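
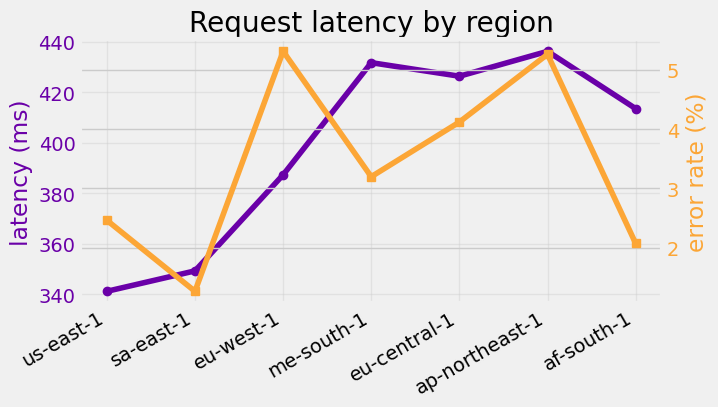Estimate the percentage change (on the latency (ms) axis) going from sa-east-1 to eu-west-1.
≈ +11.4%

sa-east-1 ≈ 350, eu-west-1 ≈ 390; (390 − 350) / 350 ≈ +11.4%.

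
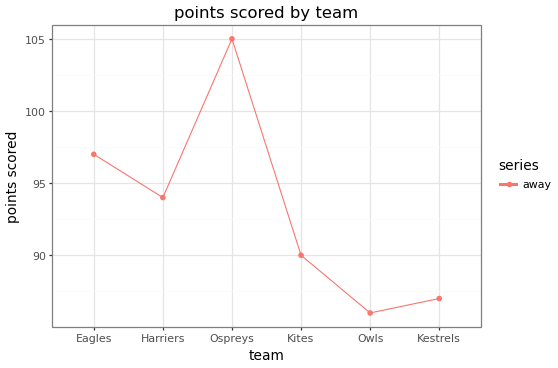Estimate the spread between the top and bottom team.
Max Ospreys ≈ 104, min Owls ≈ 86; range ≈ 18.

≈ 18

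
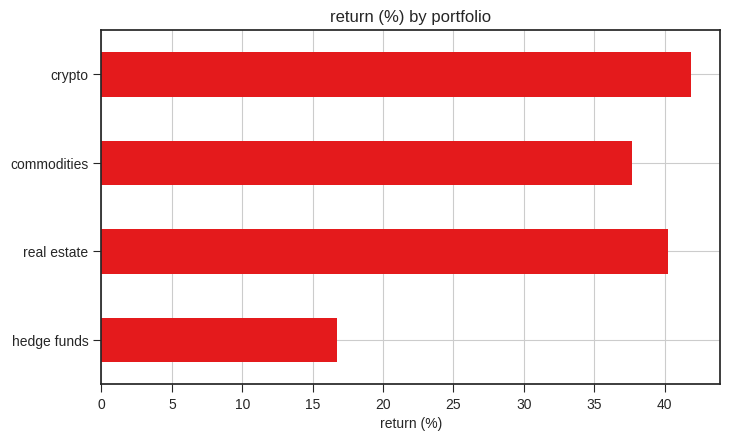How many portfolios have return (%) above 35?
3

Above 35: real estate, commodities, crypto.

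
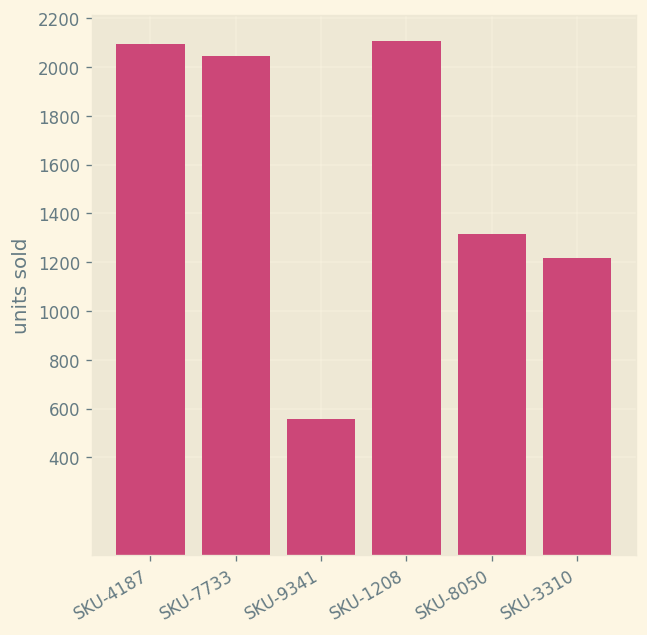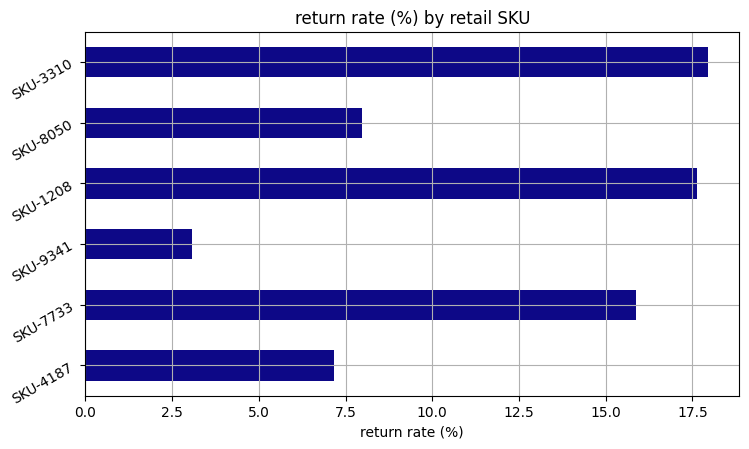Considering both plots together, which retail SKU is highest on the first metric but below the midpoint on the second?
SKU-4187

Chart 2 median return rate (%) ≈ 12; below-median retail SKUs: SKU-4187, SKU-9341, SKU-8050. Among those, SKU-4187 has the highest units sold (≈ 2000).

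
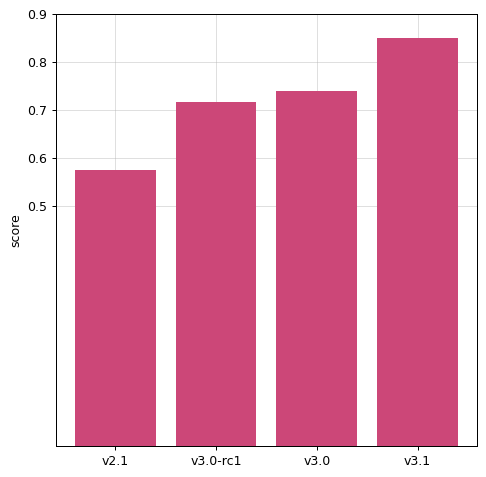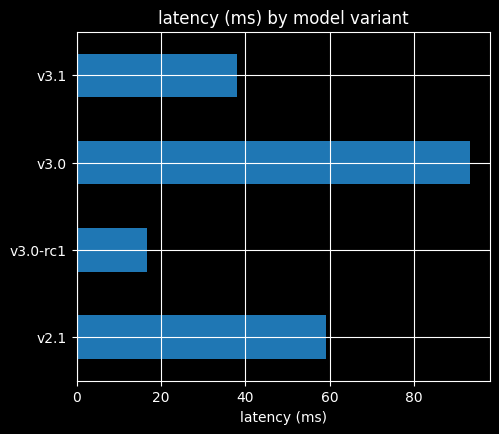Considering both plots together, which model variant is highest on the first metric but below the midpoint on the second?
v3.1

Chart 2 median latency (ms) ≈ 50; below-median model variants: v3.0-rc1, v3.1. Among those, v3.1 has the highest score (≈ 0.9).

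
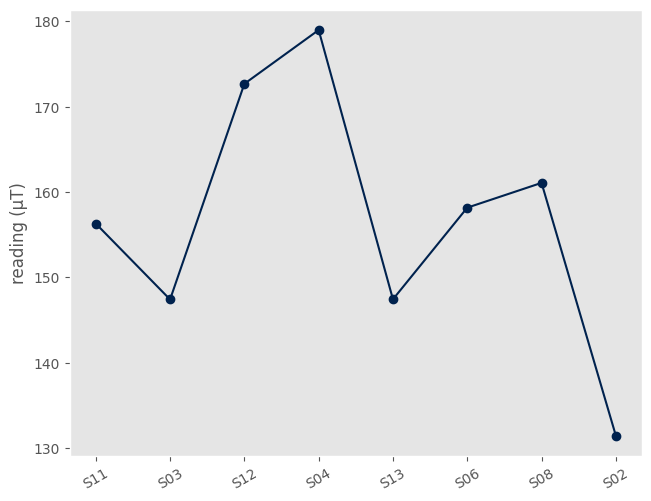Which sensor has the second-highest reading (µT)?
S12

Top 3: S04 ≈ 180, S12 ≈ 175, S08 ≈ 160.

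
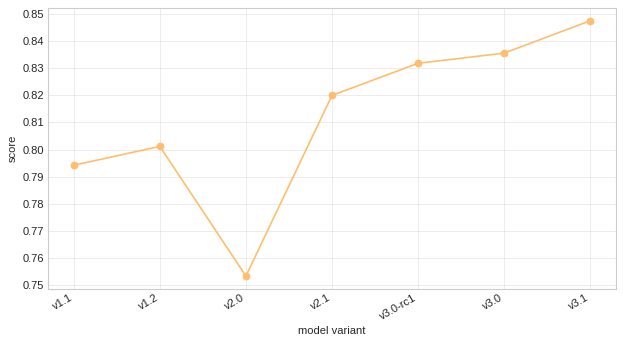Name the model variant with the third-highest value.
Top 4: v3.1 ≈ 0.85, v3.0 ≈ 0.84, v3.0-rc1 ≈ 0.83, v2.1 ≈ 0.82.

v3.0-rc1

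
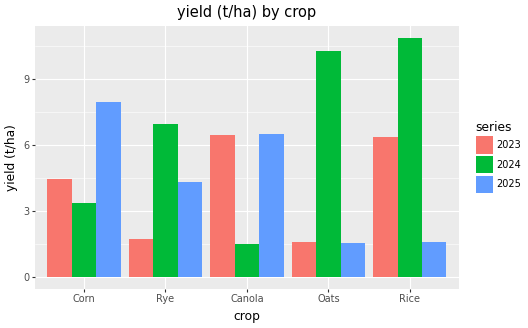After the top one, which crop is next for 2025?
Top 3 for 2025: Corn ≈ 8, Canola ≈ 6, Rye ≈ 4.

Canola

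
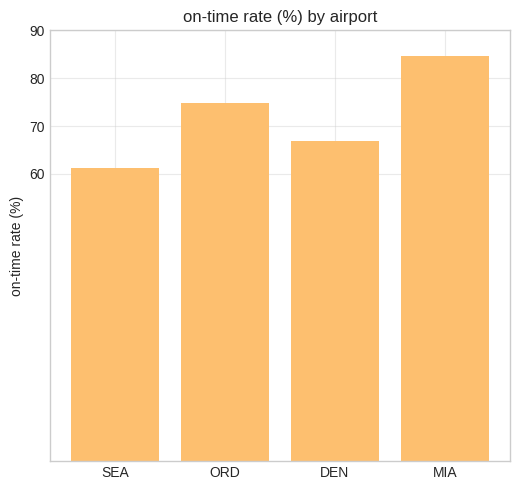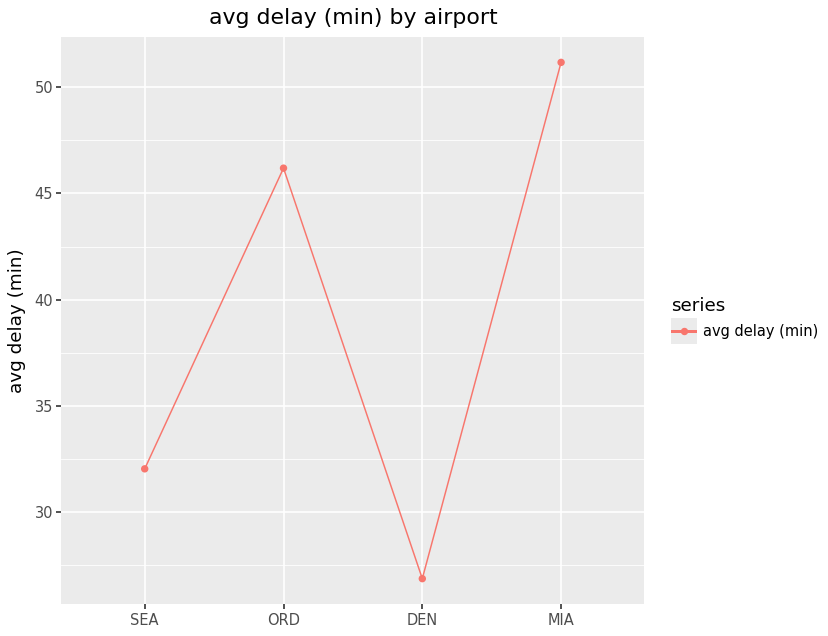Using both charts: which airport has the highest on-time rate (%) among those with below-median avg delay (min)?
DEN

Chart 2 median avg delay (min) ≈ 40; below-median airports: SEA, DEN. Among those, DEN has the highest on-time rate (%) (≈ 70).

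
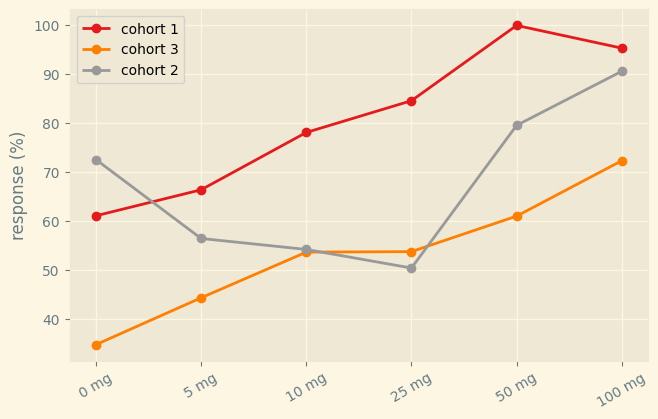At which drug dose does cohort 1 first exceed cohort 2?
0 mg: cohort 1 ≈ 60 vs cohort 2 ≈ 70 (not yet); 5 mg: cohort 1 ≈ 70 vs cohort 2 ≈ 60 (first crossover).

5 mg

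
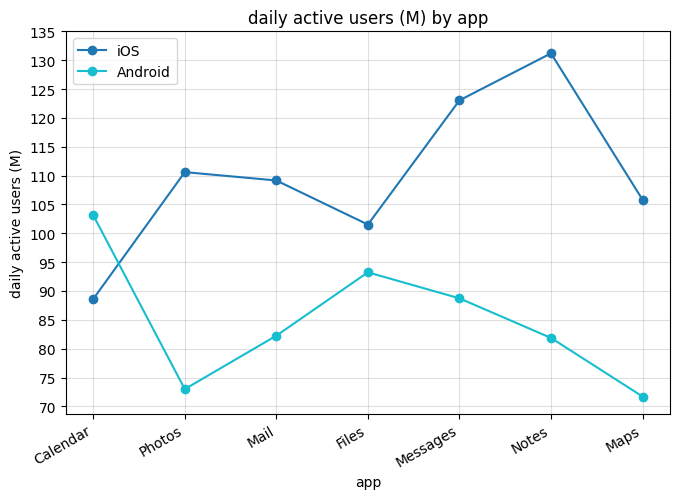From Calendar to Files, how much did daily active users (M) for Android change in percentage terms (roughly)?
Calendar ≈ 105, Files ≈ 95; (95 − 105) / 105 ≈ -9.5%.

≈ -9.5%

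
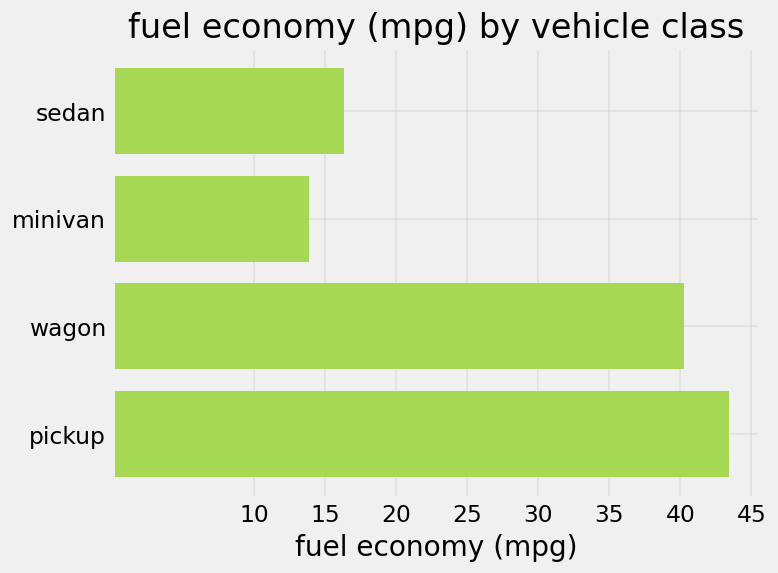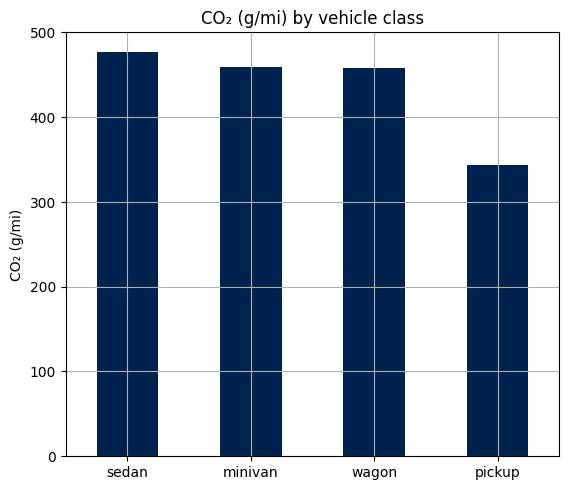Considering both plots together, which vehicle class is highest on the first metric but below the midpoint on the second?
Chart 2 median CO₂ (g/mi) ≈ 450; below-median vehicle classes: wagon, pickup. Among those, pickup has the highest fuel economy (mpg) (≈ 45).

pickup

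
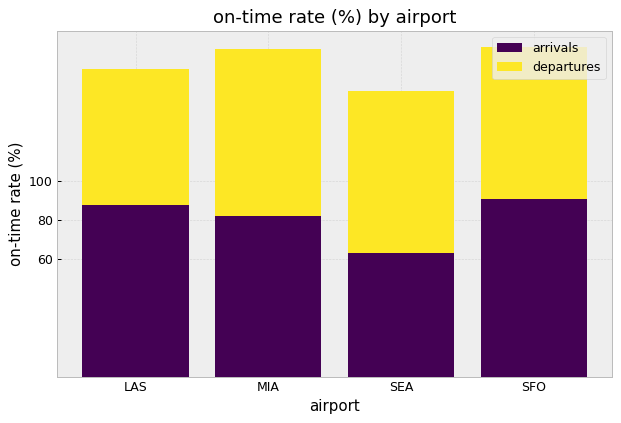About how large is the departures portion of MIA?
≈ 80

departures top ≈ 160, bottom ≈ 80; segment ≈ 80.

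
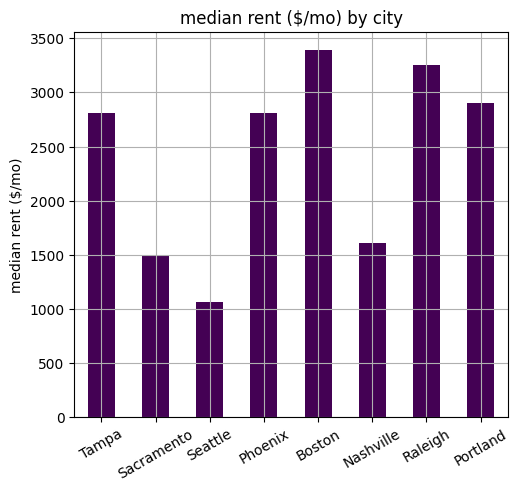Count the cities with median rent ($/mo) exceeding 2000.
5

Above 2000: Tampa, Phoenix, Boston, Raleigh, Portland.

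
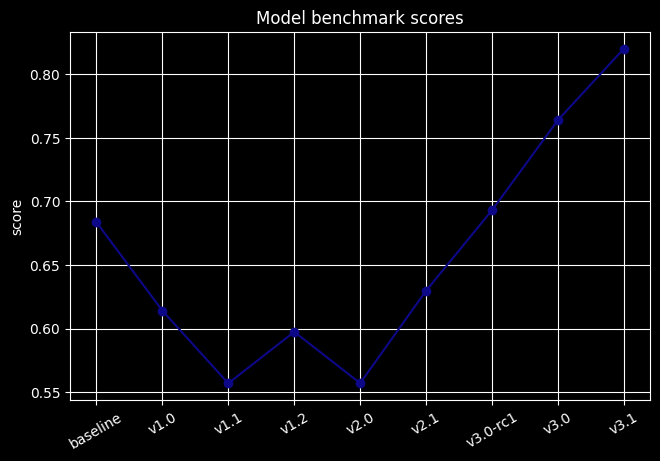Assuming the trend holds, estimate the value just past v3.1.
≈ 0.85

Last three: 0.70, 0.75, 0.80 → slope ≈ 0.05/step → next ≈ 0.85.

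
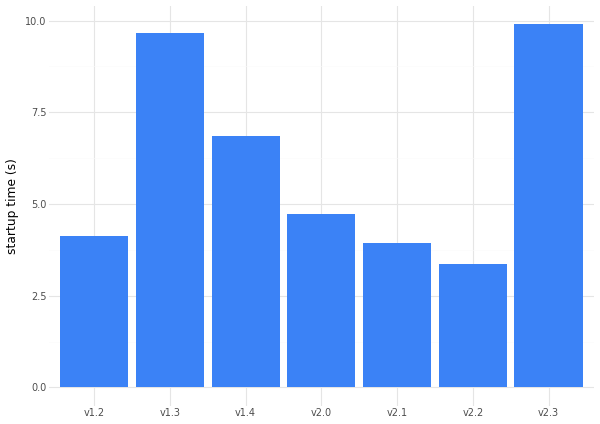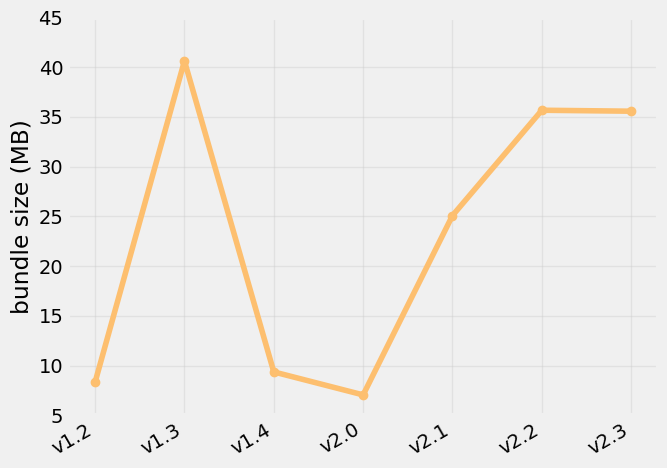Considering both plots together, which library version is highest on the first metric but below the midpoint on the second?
v1.4

Chart 2 median bundle size (MB) ≈ 25; below-median library versions: v1.2, v1.4, v2.0. Among those, v1.4 has the highest startup time (s) (≈ 7).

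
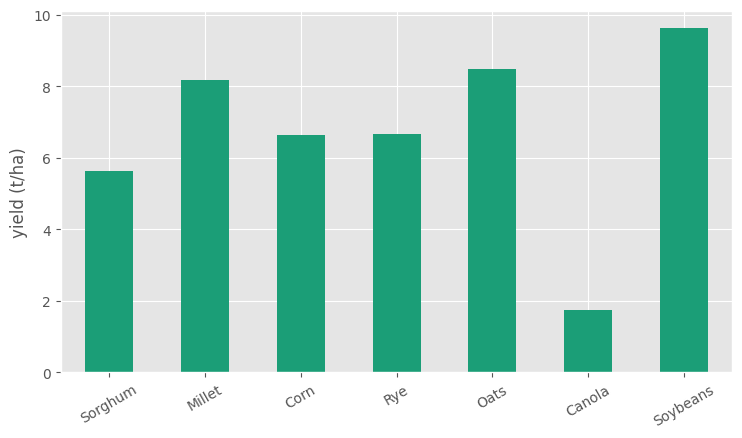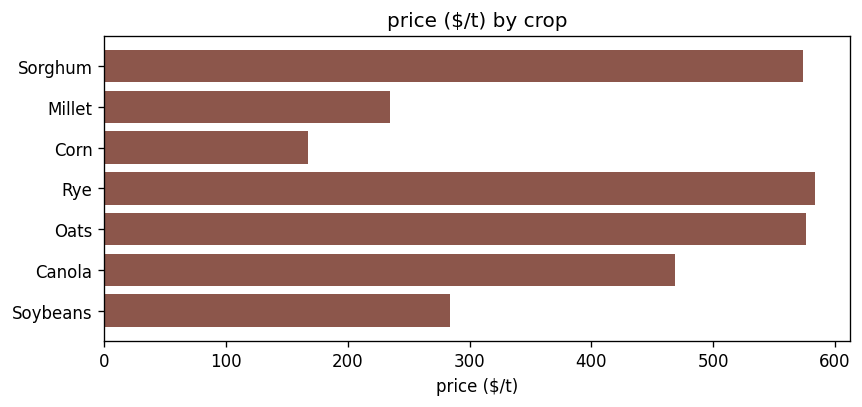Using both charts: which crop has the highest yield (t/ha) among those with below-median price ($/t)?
Soybeans

Chart 2 median price ($/t) ≈ 500; below-median crops: Millet, Corn, Soybeans. Among those, Soybeans has the highest yield (t/ha) (≈ 10).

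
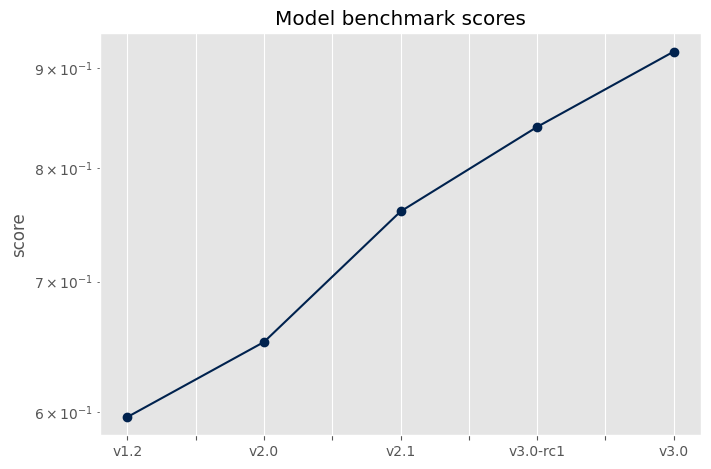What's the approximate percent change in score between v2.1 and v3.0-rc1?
≈ +13.3%

v2.1 ≈ 0.75, v3.0-rc1 ≈ 0.85; (0.85 − 0.75) / 0.75 ≈ +13.3%.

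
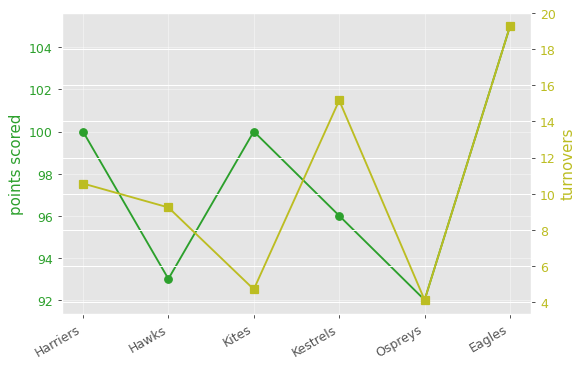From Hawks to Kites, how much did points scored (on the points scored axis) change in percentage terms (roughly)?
≈ +8.7%

Hawks ≈ 92, Kites ≈ 100; (100 − 92) / 92 ≈ +8.7%.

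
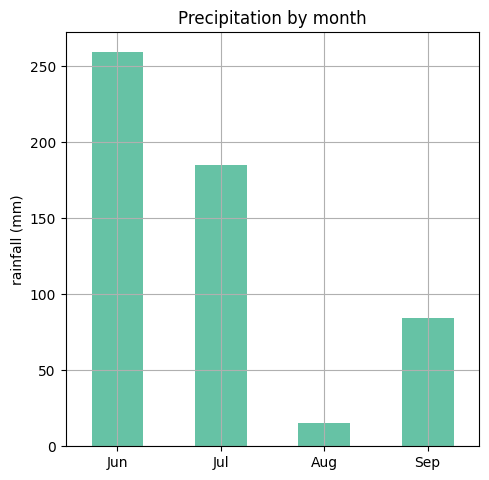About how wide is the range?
Max Jun ≈ 250, min Aug ≈ 25; range ≈ 225.

≈ 225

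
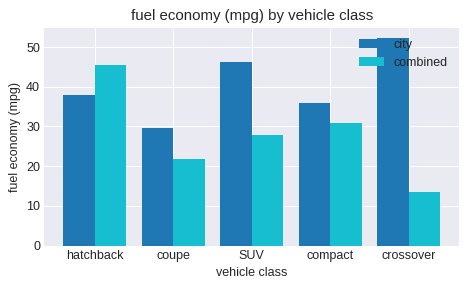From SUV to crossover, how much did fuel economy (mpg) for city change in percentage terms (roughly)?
≈ +11.1%

SUV ≈ 45, crossover ≈ 50; (50 − 45) / 45 ≈ +11.1%.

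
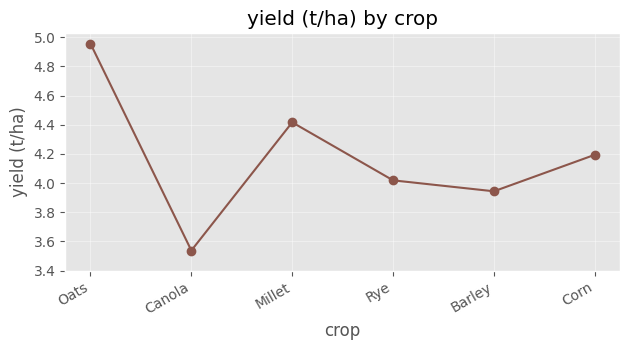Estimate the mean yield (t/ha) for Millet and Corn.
(4.4 + 4.2) / 2 ≈ 4.3.

≈ 4.3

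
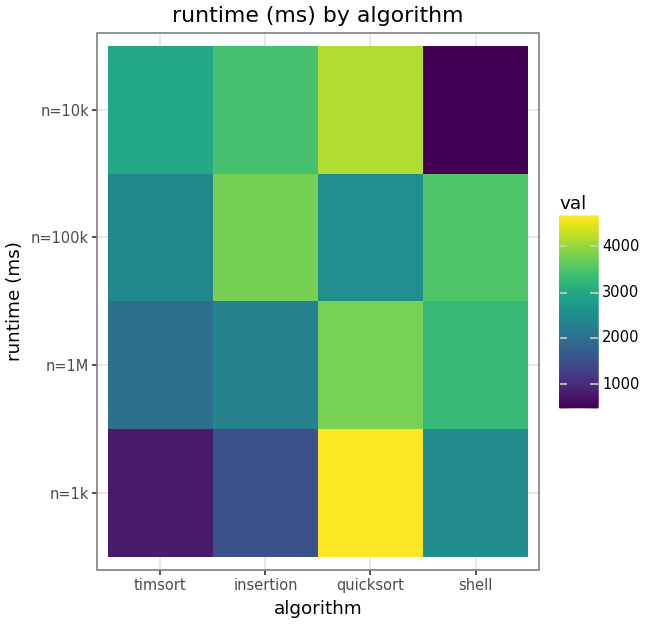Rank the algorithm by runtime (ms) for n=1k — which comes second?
shell

Top 3 for n=1k: quicksort ≈ 4500, shell ≈ 2500, insertion ≈ 1500.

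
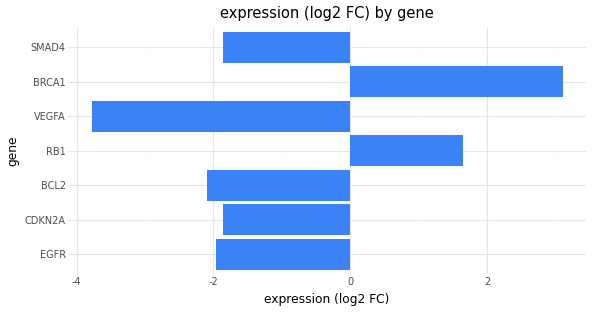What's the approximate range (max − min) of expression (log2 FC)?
Max BRCA1 ≈ 3, min VEGFA ≈ -4; range ≈ 7.

≈ 7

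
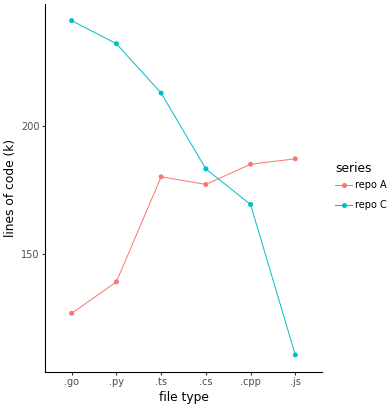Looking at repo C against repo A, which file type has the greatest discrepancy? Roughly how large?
.go: repo C ≈ 240, repo A ≈ 120 → gap ≈ 120. Next-largest (.py) is only ≈ 100.

.go, ≈ 120 k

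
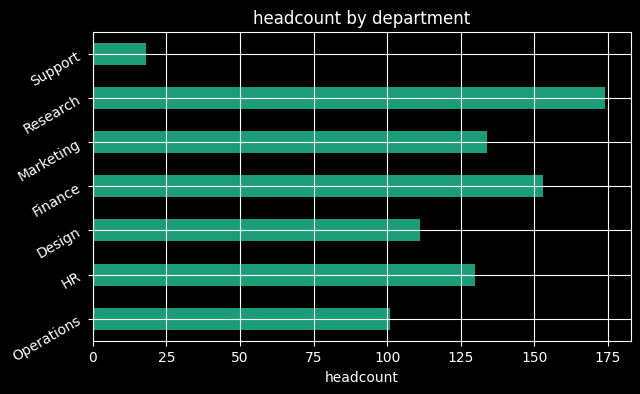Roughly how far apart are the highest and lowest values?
Max Research ≈ 180, min Support ≈ 20; range ≈ 160.

≈ 160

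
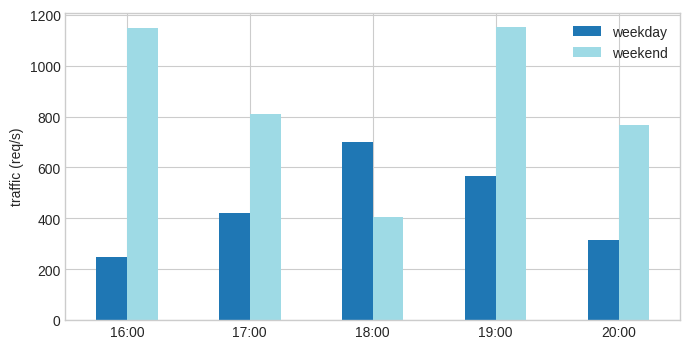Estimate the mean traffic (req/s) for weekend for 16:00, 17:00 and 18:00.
≈ 767

(1100 + 800 + 400) / 3 ≈ 767.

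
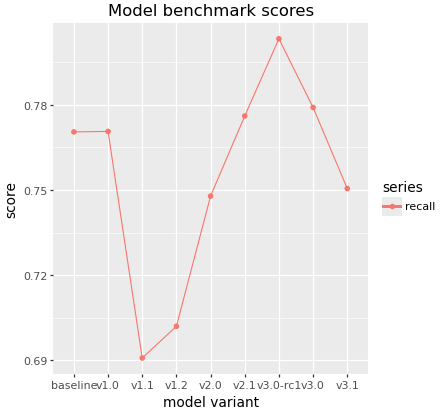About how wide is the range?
Max v3.0-rc1 ≈ 0.80, min v1.1 ≈ 0.69; range ≈ 0.11.

≈ 0.11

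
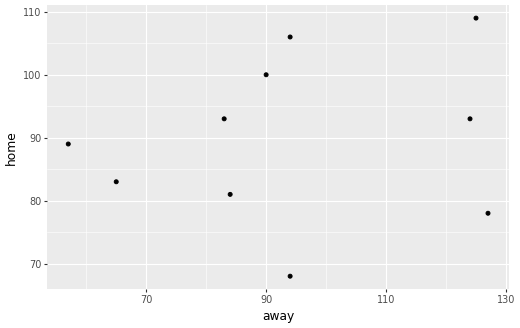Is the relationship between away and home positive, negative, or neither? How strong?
Points are roughly uncorrelated; weak (|r| ≈ 0.2).

no clear correlation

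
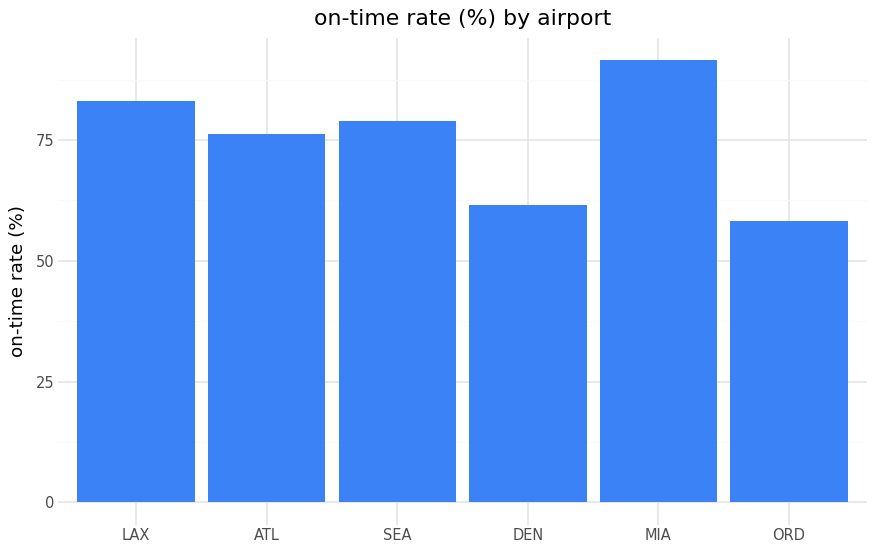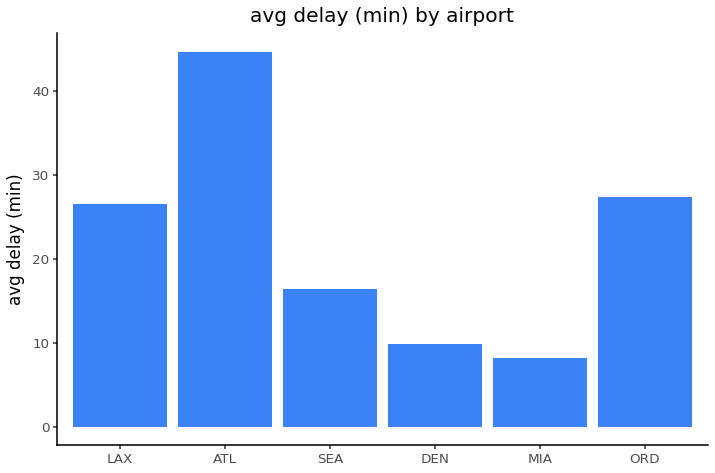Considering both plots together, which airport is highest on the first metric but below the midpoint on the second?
Chart 2 median avg delay (min) ≈ 20; below-median airports: SEA, DEN, MIA. Among those, MIA has the highest on-time rate (%) (≈ 90).

MIA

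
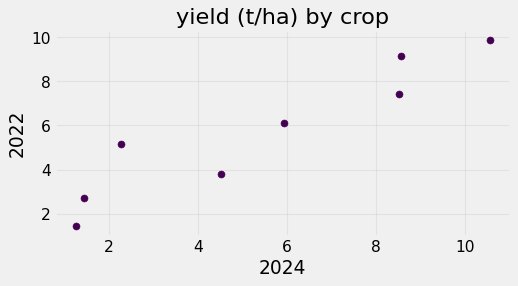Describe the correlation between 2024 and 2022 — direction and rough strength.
positive, strong

Points are positively correlated; strong (|r| ≈ 0.9).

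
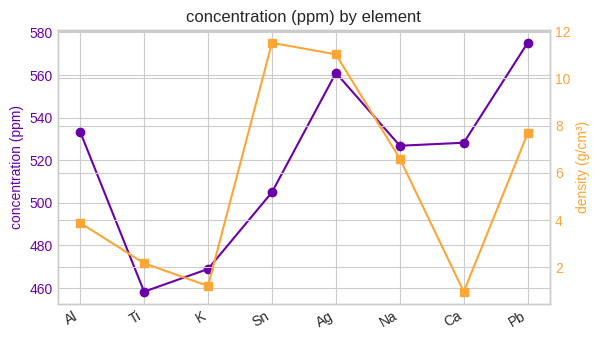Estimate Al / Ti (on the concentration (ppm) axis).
≈ 1.15×

Al ≈ 530, Ti ≈ 460; 530/460 ≈ 1.15.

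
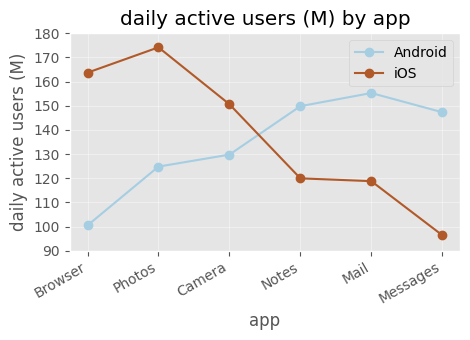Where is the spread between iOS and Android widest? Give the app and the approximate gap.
Browser, ≈ 60 M

Browser: iOS ≈ 160, Android ≈ 100 → gap ≈ 60. Next-largest (Messages) is only ≈ 50.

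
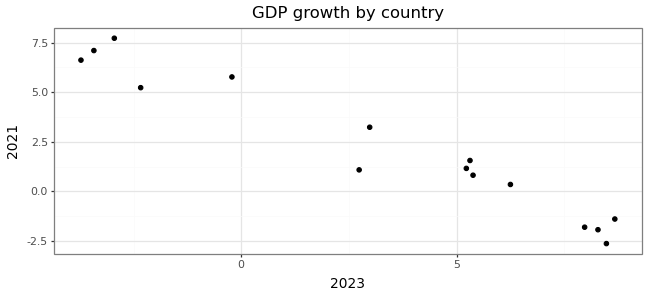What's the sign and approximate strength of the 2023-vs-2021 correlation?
Points are negatively correlated; strong (|r| ≈ 1.0).

negative, strong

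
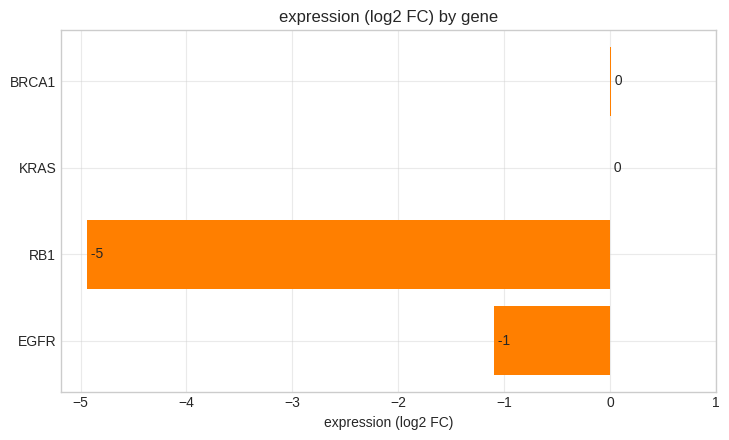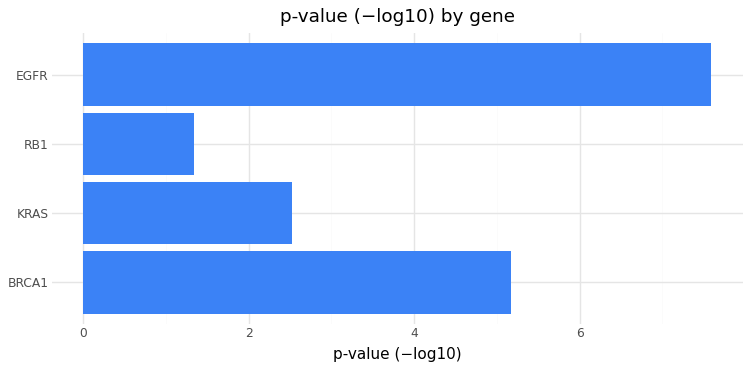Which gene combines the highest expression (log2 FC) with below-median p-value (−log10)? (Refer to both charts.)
Chart 2 median p-value (−log10) ≈ 4; below-median genes: KRAS, RB1. Among those, KRAS has the highest expression (log2 FC) (≈ 0).

KRAS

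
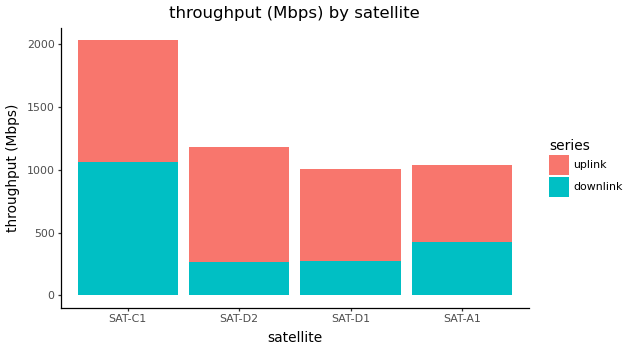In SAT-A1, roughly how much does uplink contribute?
uplink top ≈ 1000, bottom ≈ 400; segment ≈ 600.

≈ 600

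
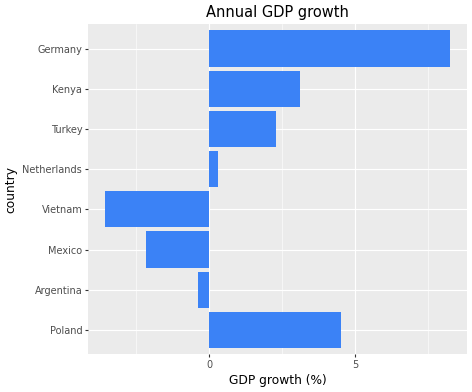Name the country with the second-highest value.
Poland

Top 3: Germany ≈ 8, Poland ≈ 4, Kenya ≈ 3.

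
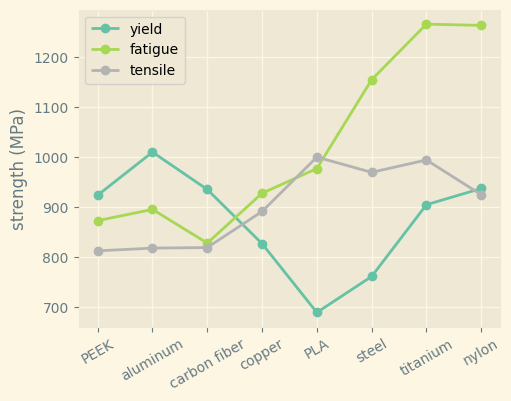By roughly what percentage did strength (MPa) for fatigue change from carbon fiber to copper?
≈ +11.8%

carbon fiber ≈ 850, copper ≈ 950; (950 − 850) / 850 ≈ +11.8%.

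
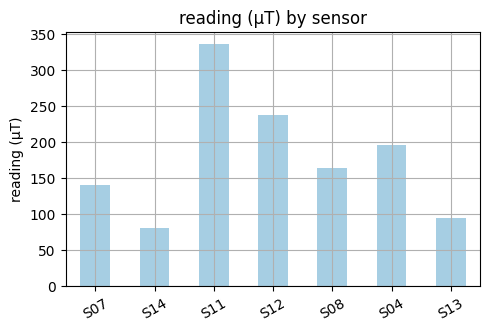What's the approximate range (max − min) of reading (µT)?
≈ 250

Max S11 ≈ 350, min S14 ≈ 100; range ≈ 250.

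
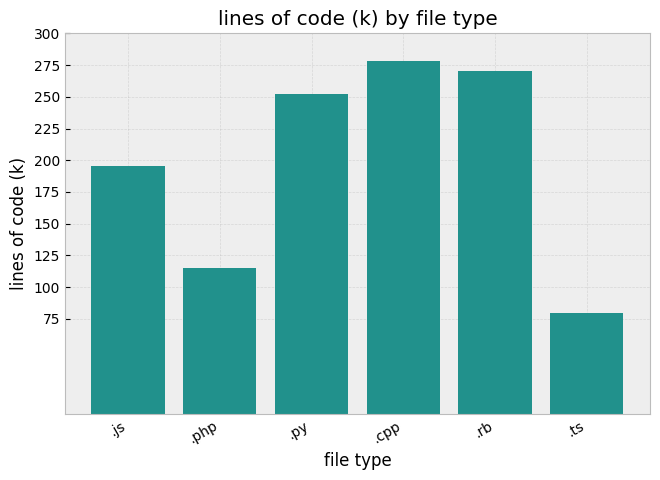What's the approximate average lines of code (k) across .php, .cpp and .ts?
(125 + 275 + 75) / 3 ≈ 158.

≈ 158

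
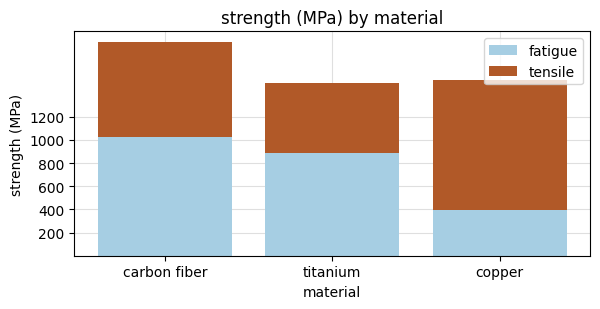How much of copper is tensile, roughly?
tensile top ≈ 1600, bottom ≈ 400; segment ≈ 1200.

≈ 1200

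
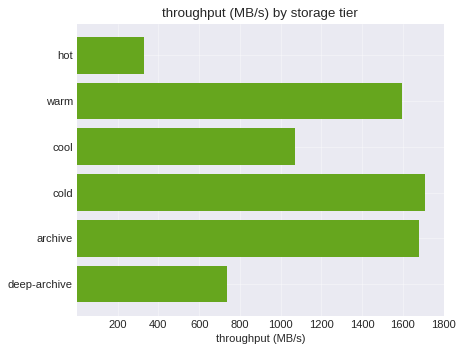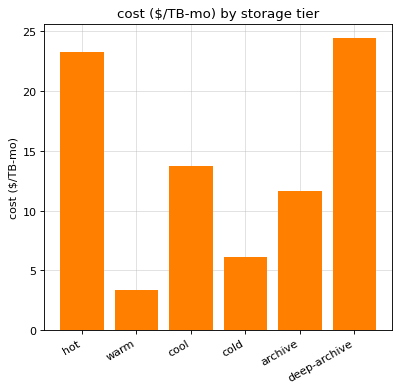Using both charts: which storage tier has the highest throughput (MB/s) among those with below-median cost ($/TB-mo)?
Chart 2 median cost ($/TB-mo) ≈ 15; below-median storage tiers: warm, cold, archive. Among those, cold has the highest throughput (MB/s) (≈ 1800).

cold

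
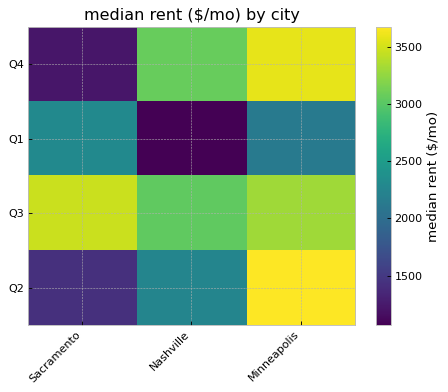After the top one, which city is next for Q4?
Top 3 for Q4: Minneapolis ≈ 3500, Nashville ≈ 3000, Sacramento ≈ 1000.

Nashville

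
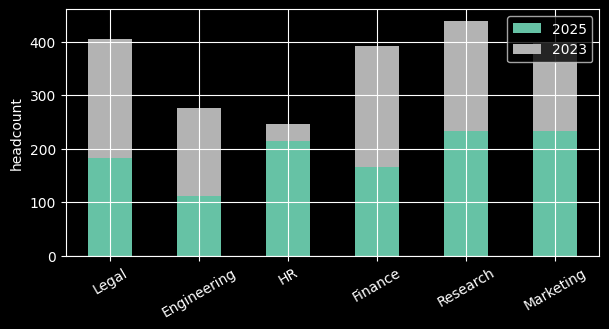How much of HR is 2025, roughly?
≈ 200

2025 top ≈ 200, bottom ≈ 0; segment ≈ 200.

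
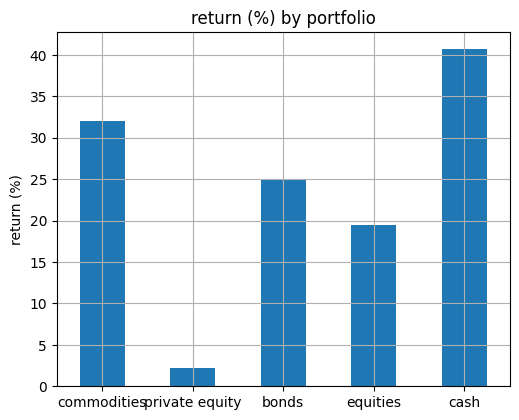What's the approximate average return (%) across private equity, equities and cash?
≈ 20

(0 + 20 + 40) / 3 ≈ 20.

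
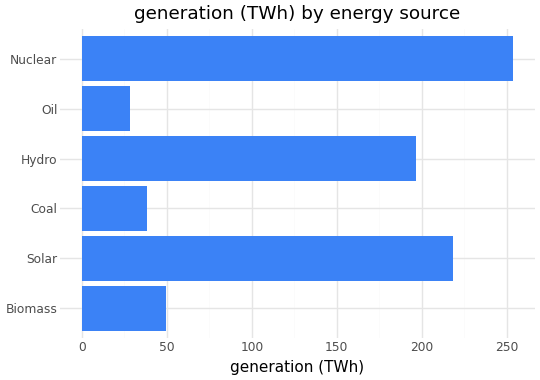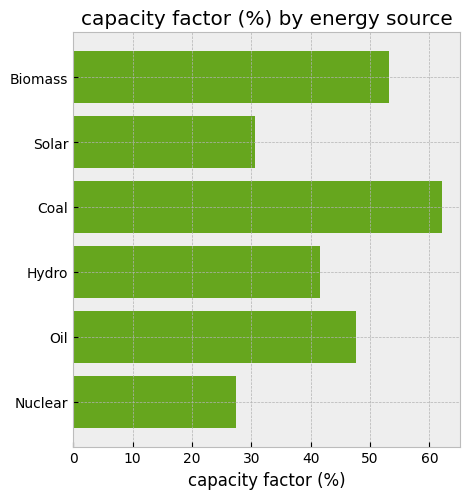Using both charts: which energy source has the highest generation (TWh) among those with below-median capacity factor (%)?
Nuclear

Chart 2 median capacity factor (%) ≈ 40; below-median energy sources: Solar, Hydro, Nuclear. Among those, Nuclear has the highest generation (TWh) (≈ 250).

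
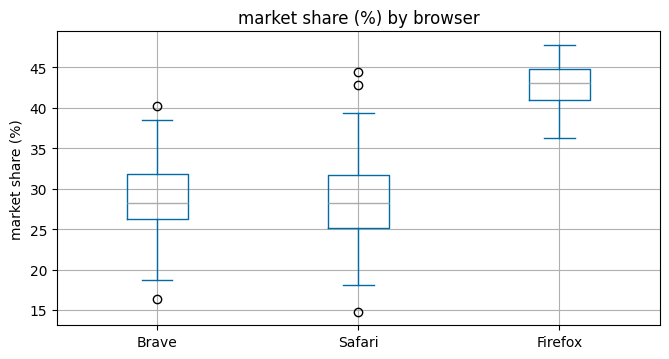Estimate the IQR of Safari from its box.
≈ 6

Q3 ≈ 32, Q1 ≈ 26; IQR ≈ 6.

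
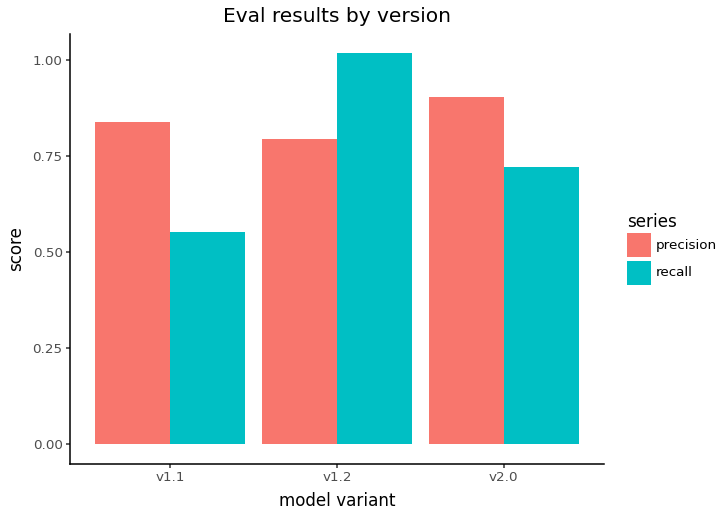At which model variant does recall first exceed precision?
v1.2

v1.1: recall ≈ 0.6 vs precision ≈ 0.8 (not yet); v1.2: recall ≈ 1.0 vs precision ≈ 0.8 (first crossover).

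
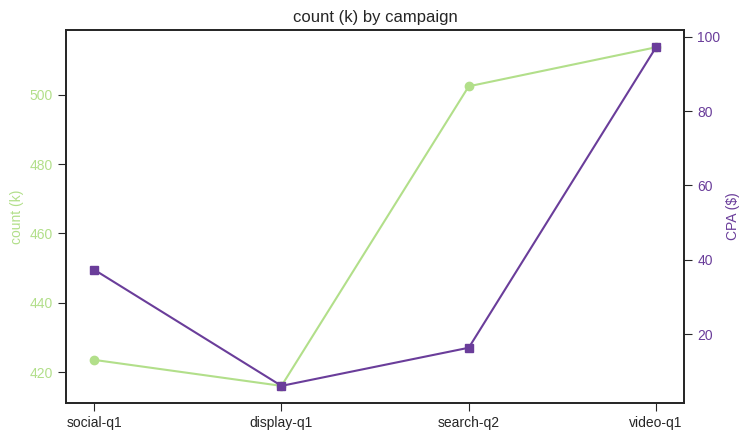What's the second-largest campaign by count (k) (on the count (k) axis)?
Top 3 (on the count (k) axis): video-q1 ≈ 510, search-q2 ≈ 500, social-q1 ≈ 420.

search-q2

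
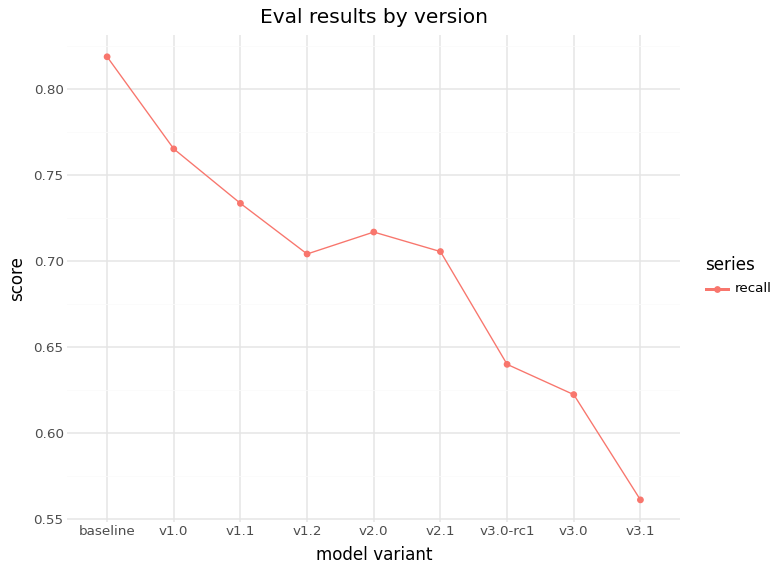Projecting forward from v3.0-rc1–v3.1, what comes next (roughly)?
≈ 0.5

Last three: 0.65, 0.60, 0.55 → slope ≈ -0.05/step → next ≈ 0.5.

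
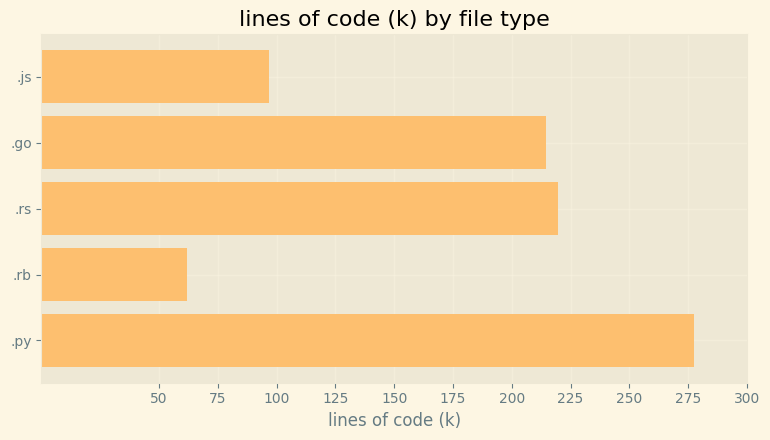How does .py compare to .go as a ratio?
.py ≈ 275, .go ≈ 225; 275/225 ≈ 1.22.

≈ 1.22×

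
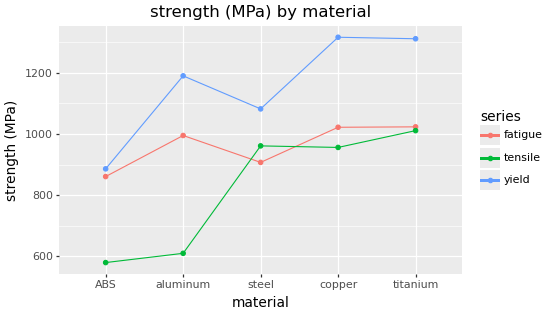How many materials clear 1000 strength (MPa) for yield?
4

Above 1000: aluminum, steel, copper, titanium.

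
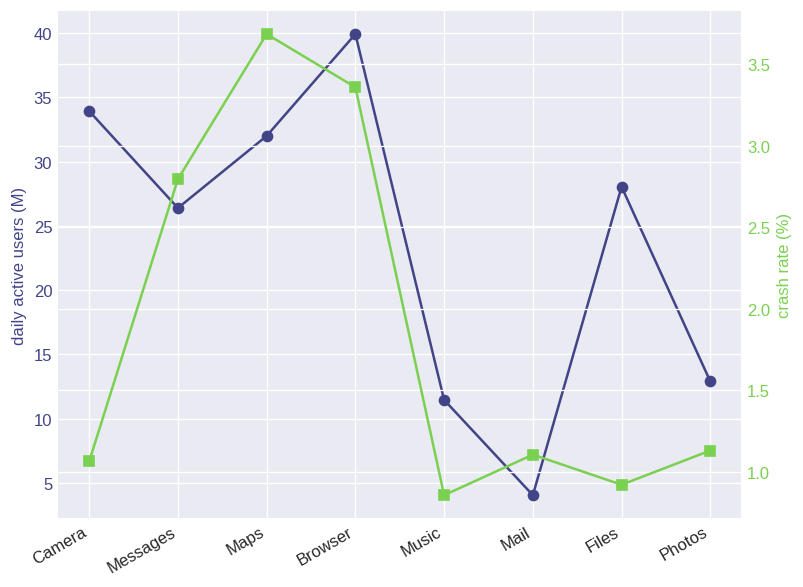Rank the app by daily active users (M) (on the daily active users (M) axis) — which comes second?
Camera

Top 3 (on the daily active users (M) axis): Browser ≈ 40, Camera ≈ 35, Maps ≈ 30.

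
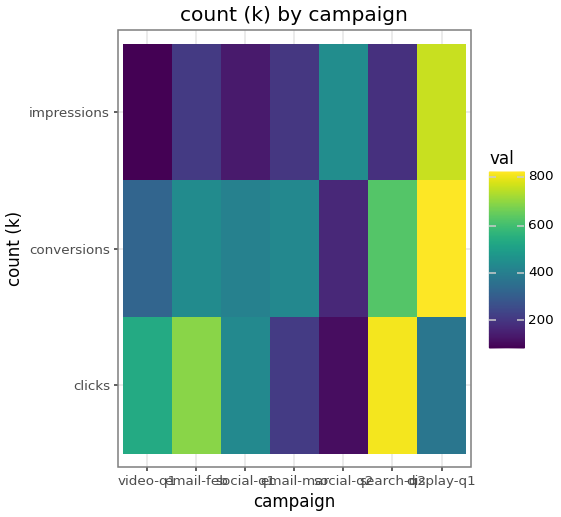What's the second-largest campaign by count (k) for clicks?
email-feb

Top 3 for clicks: search-q2 ≈ 800, email-feb ≈ 700, video-q1 ≈ 500.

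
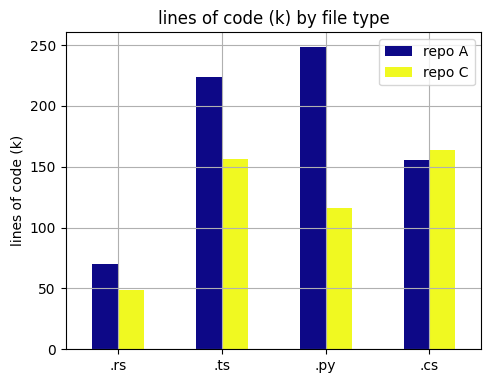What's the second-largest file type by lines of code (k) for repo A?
Top 3 for repo A: .py ≈ 250, .ts ≈ 225, .cs ≈ 150.

.ts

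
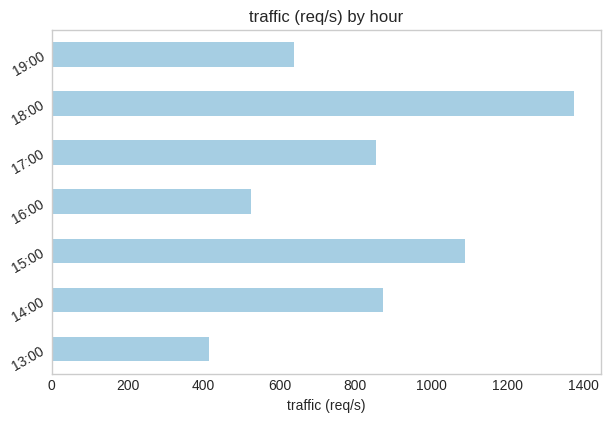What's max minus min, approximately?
≈ 1000

Max 18:00 ≈ 1400, min 13:00 ≈ 400; range ≈ 1000.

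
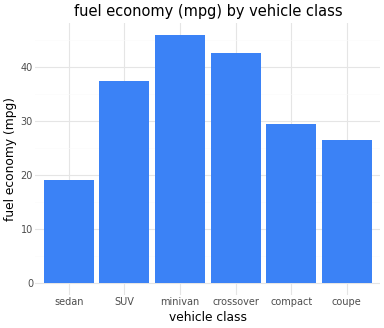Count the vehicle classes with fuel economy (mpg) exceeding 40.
2

Above 40: minivan, crossover.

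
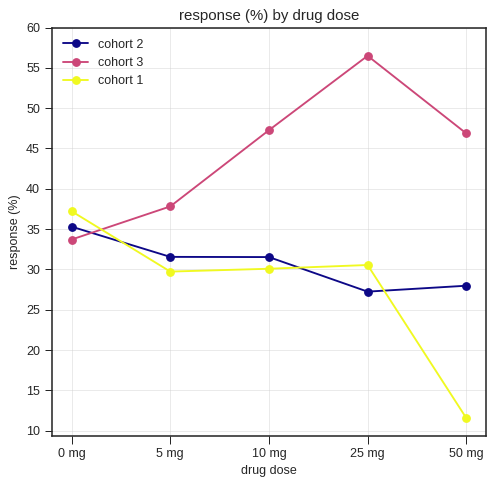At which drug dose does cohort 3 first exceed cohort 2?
0 mg: cohort 3 ≈ 35 vs cohort 2 ≈ 35 (not yet); 5 mg: cohort 3 ≈ 40 vs cohort 2 ≈ 30 (first crossover).

5 mg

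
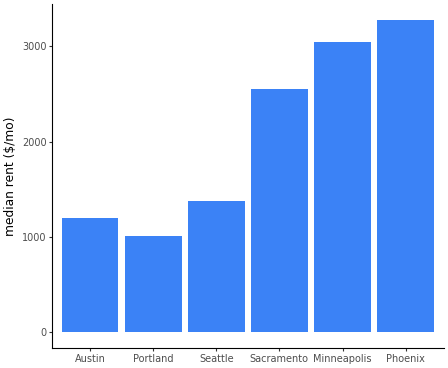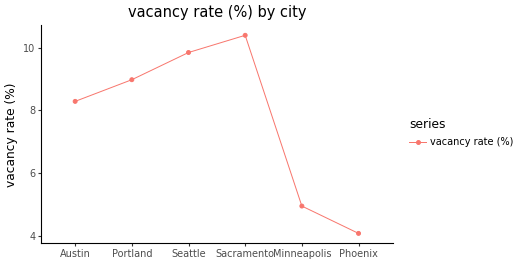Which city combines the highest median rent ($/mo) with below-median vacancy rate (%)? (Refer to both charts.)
Phoenix

Chart 2 median vacancy rate (%) ≈ 9; below-median cities: Austin, Minneapolis, Phoenix. Among those, Phoenix has the highest median rent ($/mo) (≈ 3500).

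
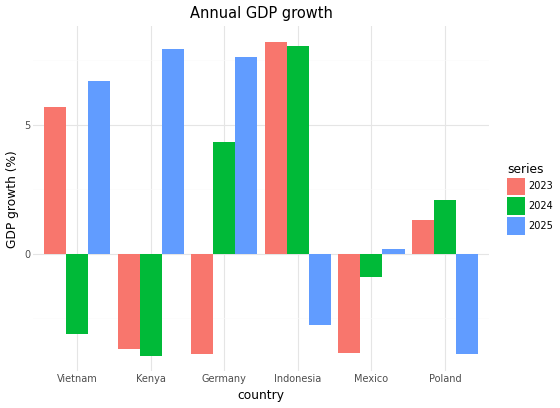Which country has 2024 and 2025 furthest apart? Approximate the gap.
Kenya: 2024 ≈ -4, 2025 ≈ 8 → gap ≈ 12. Next-largest (Indonesia) is only ≈ 10.

Kenya, ≈ 12 %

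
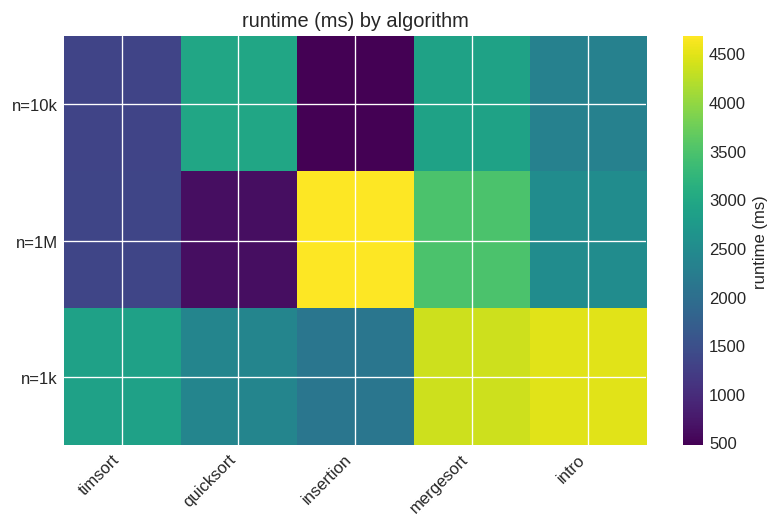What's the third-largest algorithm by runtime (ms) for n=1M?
Top 4 for n=1M: insertion ≈ 4500, mergesort ≈ 3500, intro ≈ 2500, timsort ≈ 1500.

intro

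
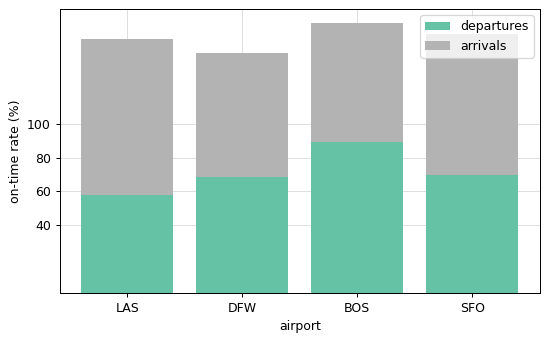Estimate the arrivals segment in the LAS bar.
arrivals top ≈ 140, bottom ≈ 60; segment ≈ 80.

≈ 80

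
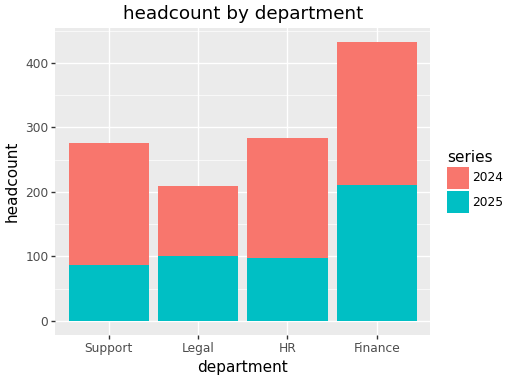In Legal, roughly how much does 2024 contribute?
≈ 100

2024 top ≈ 200, bottom ≈ 100; segment ≈ 100.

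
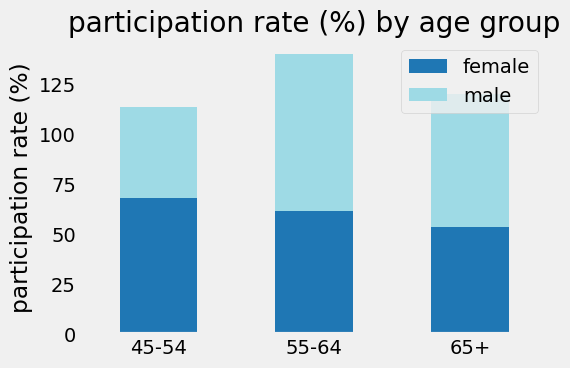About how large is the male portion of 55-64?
male top ≈ 140, bottom ≈ 60; segment ≈ 80.

≈ 80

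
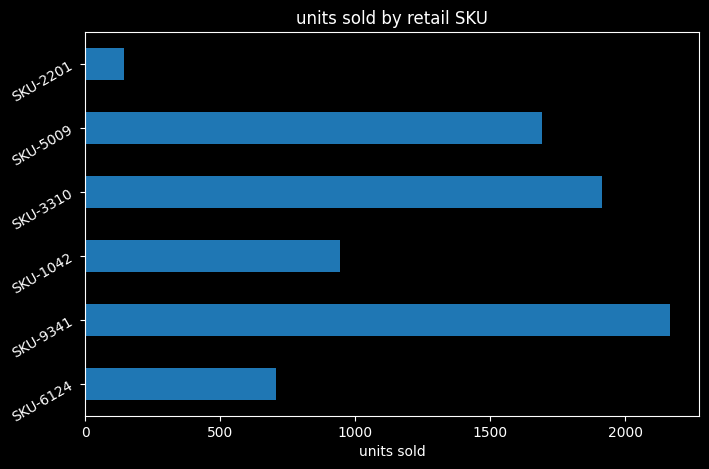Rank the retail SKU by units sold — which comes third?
SKU-5009

Top 4: SKU-9341 ≈ 2200, SKU-3310 ≈ 2000, SKU-5009 ≈ 1600, SKU-1042 ≈ 1000.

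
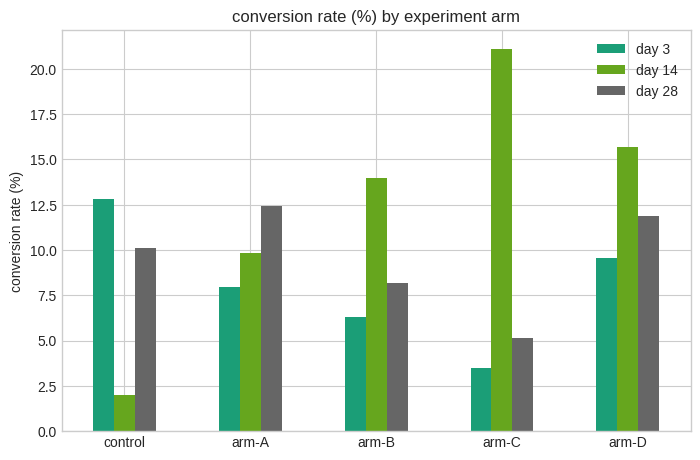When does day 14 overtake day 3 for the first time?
control: day 14 ≈ 2 vs day 3 ≈ 12 (not yet); arm-A: day 14 ≈ 10 vs day 3 ≈ 8 (first crossover).

arm-A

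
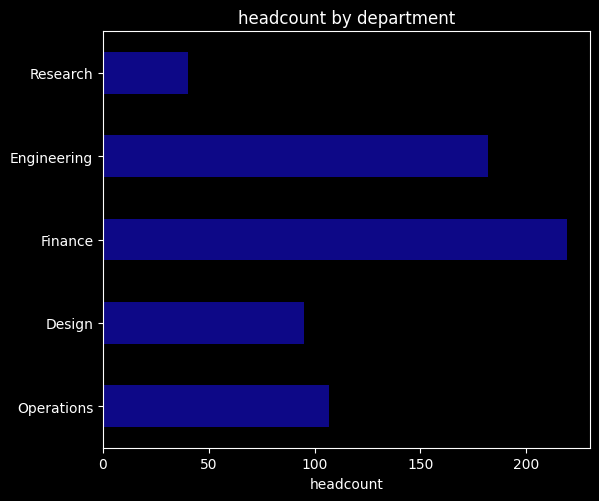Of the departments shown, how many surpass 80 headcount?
4

Above 80: Operations, Design, Finance, Engineering.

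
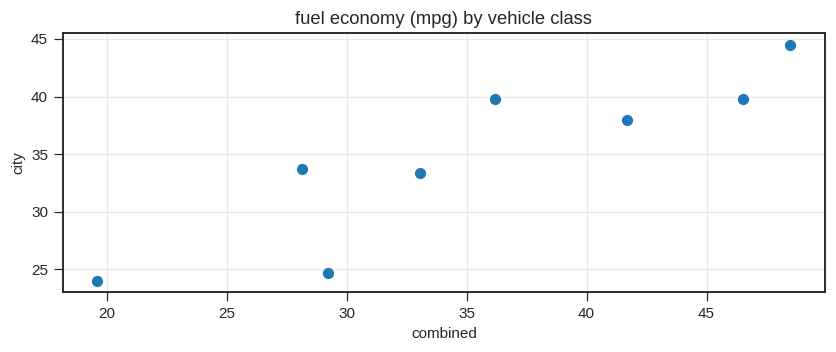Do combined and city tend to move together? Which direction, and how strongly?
Points are positively correlated; strong (|r| ≈ 0.9).

positive, strong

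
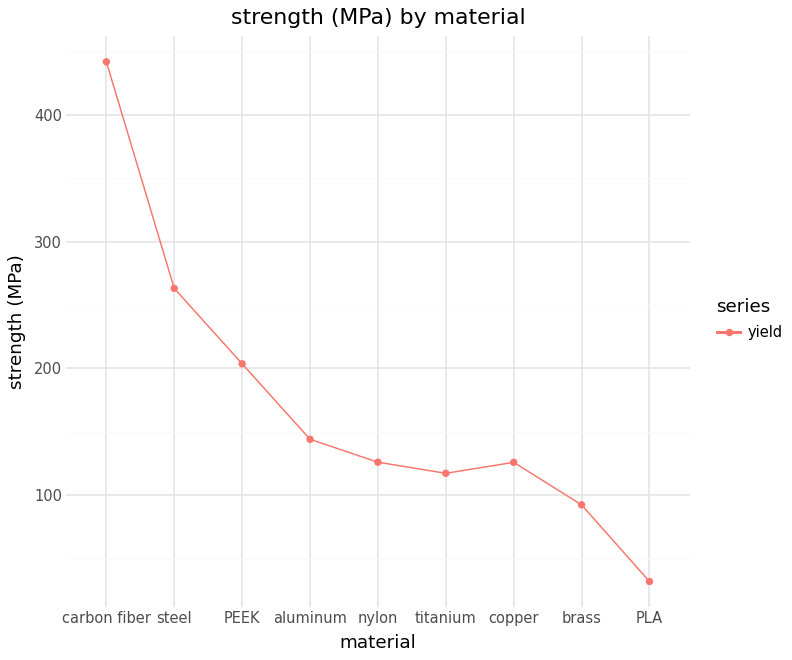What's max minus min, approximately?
≈ 400

Max carbon fiber ≈ 450, min PLA ≈ 50; range ≈ 400.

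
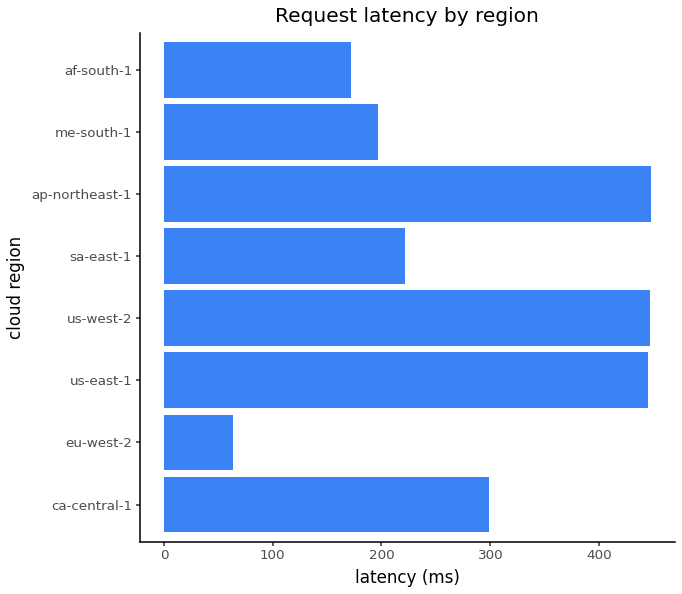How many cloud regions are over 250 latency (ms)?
Above 250: ca-central-1, us-east-1, us-west-2, ap-northeast-1.

4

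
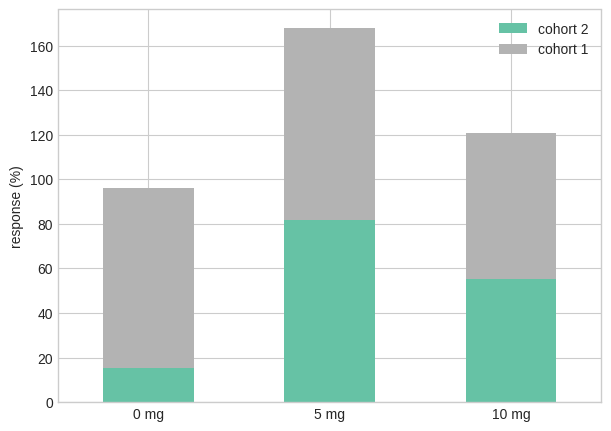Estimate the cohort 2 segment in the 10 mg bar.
cohort 2 top ≈ 60, bottom ≈ 0; segment ≈ 60.

≈ 60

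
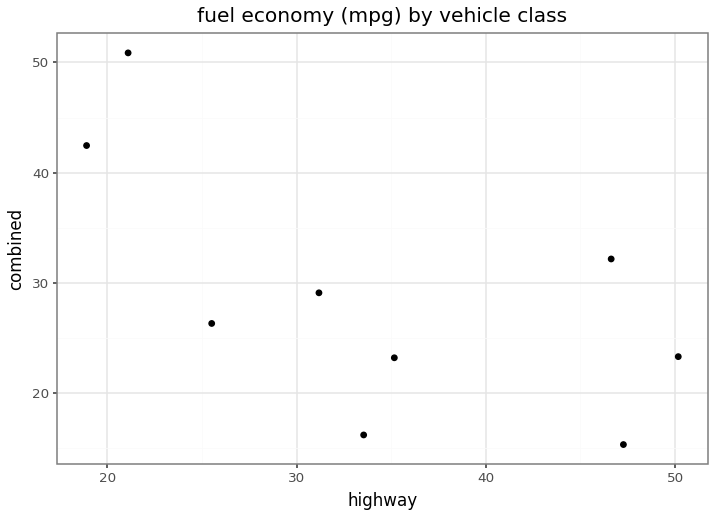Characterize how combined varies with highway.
negative, moderate

Points are negatively correlated; moderate (|r| ≈ 0.6).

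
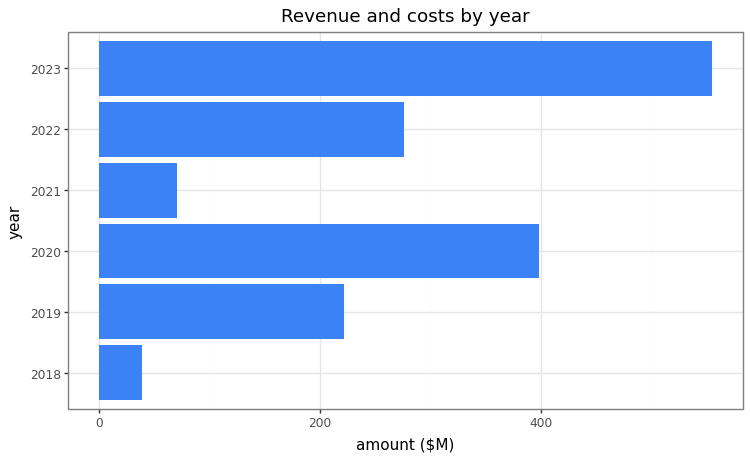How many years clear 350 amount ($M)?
Above 350: 2020, 2023.

2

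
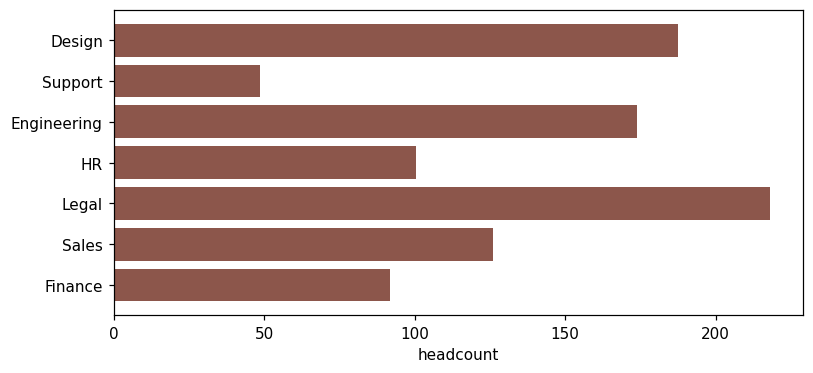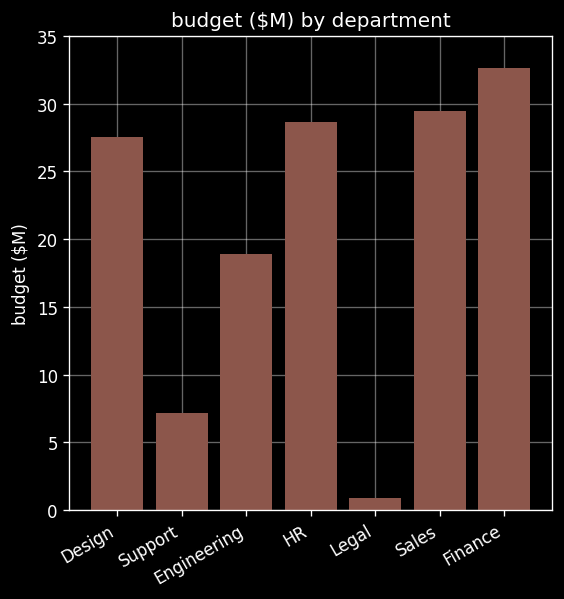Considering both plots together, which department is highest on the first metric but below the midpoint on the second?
Legal

Chart 2 median budget ($M) ≈ 30; below-median departments: Support, Engineering, Legal. Among those, Legal has the highest headcount (≈ 220).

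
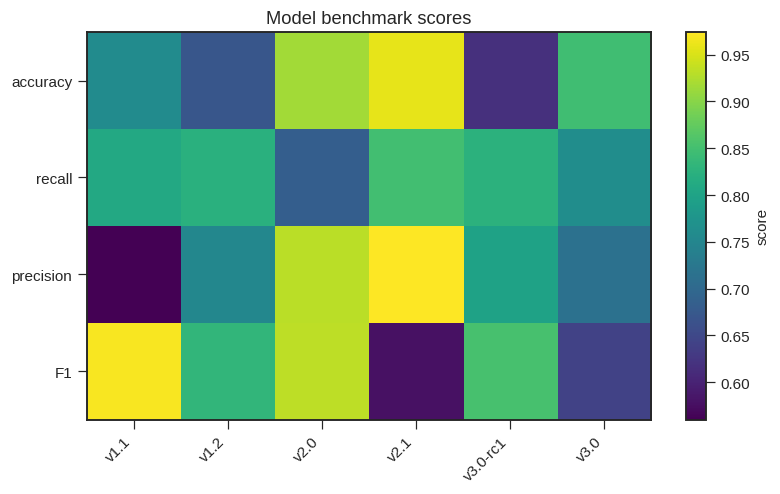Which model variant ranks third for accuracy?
Top 4 for accuracy: v2.1 ≈ 0.95, v2.0 ≈ 0.90, v3.0 ≈ 0.85, v1.1 ≈ 0.75.

v3.0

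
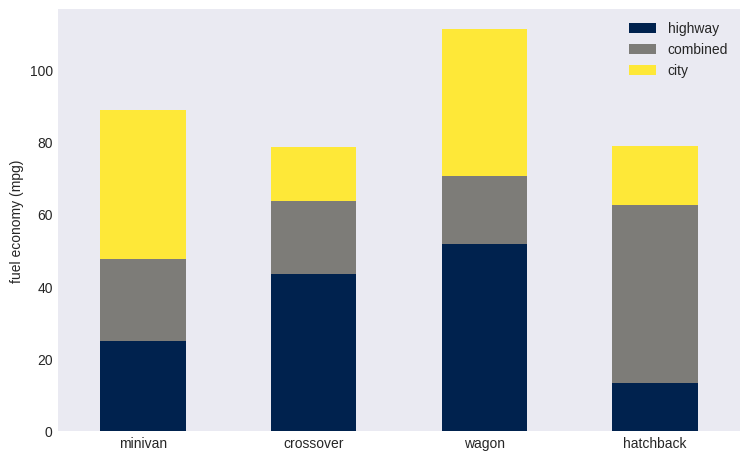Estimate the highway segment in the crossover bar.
≈ 40

highway top ≈ 40, bottom ≈ 0; segment ≈ 40.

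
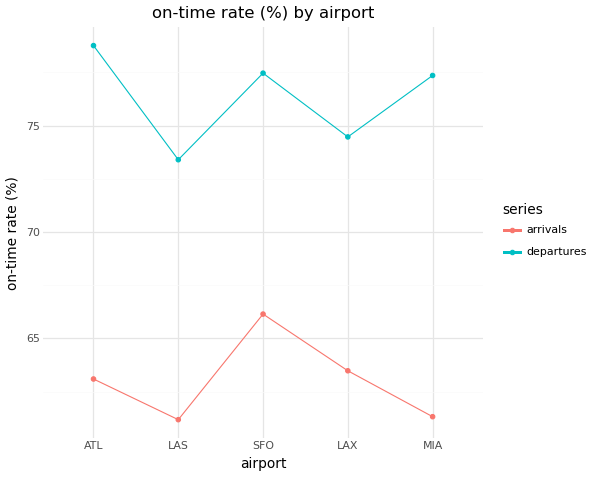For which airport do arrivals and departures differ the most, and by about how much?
MIA, ≈ 16 %

MIA: arrivals ≈ 62, departures ≈ 78 → gap ≈ 16. Next-largest (ATL) is only ≈ 14.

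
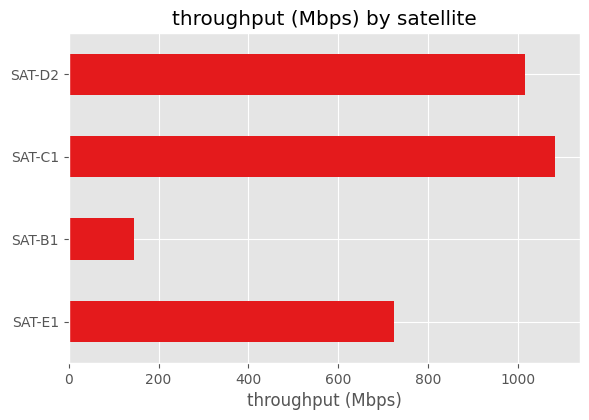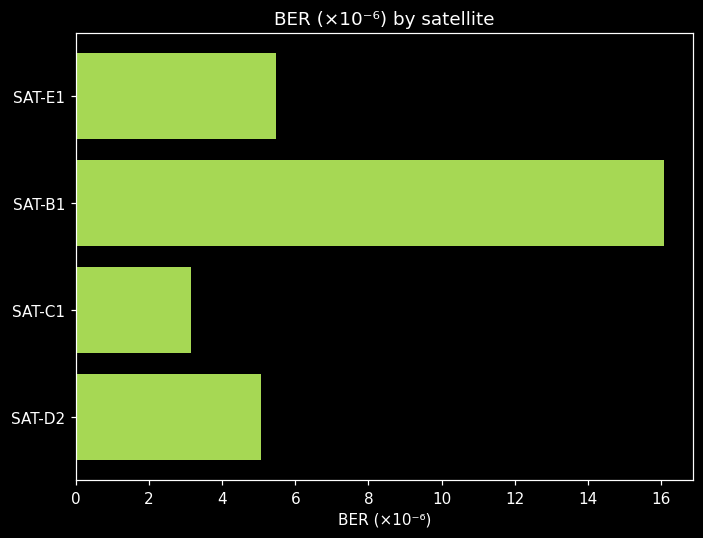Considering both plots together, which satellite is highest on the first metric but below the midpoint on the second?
Chart 2 median BER (×10⁻⁶) ≈ 6; below-median satellites: SAT-C1, SAT-D2. Among those, SAT-C1 has the highest throughput (Mbps) (≈ 1100).

SAT-C1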